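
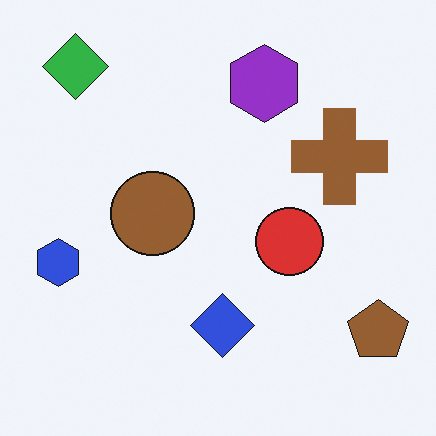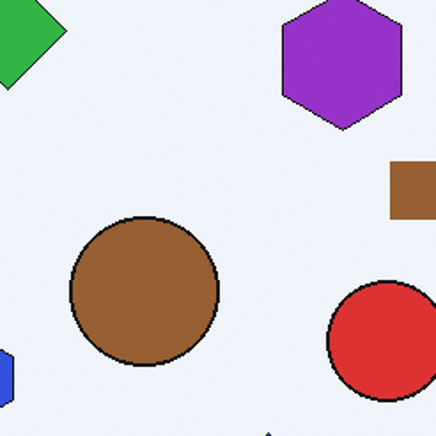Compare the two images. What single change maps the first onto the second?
This is the original image cropped to a noticeably smaller region and rescaled.

The visible shapes are larger and the field of view is narrower; shapes near the original edges may be partly or wholly outside the frame — a crop-and-rescale.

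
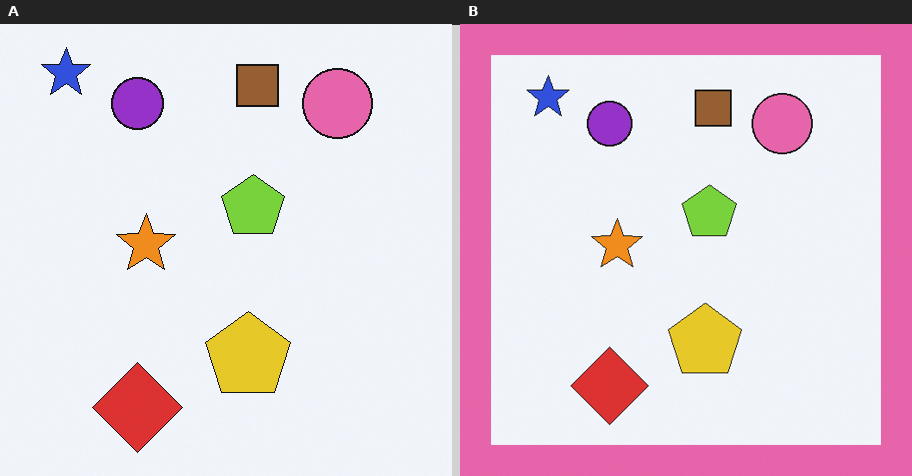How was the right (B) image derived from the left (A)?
This is the original image framed with a pink border.

A solid pink frame runs around the edge of the right (B) image, with the content slightly shrunk inside it.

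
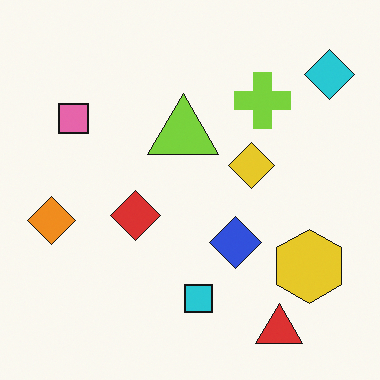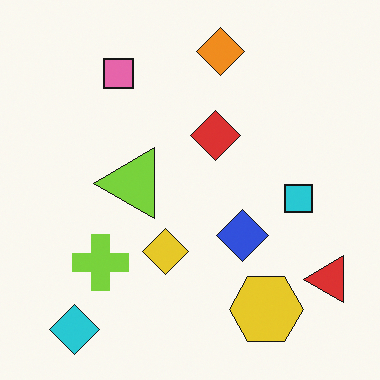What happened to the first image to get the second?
The transformation is: transposed (reflected across the top-left ↔ bottom-right diagonal).

Shapes have swapped their row and column positions — what was in the top-right is now in the bottom-left — a diagonal reflection.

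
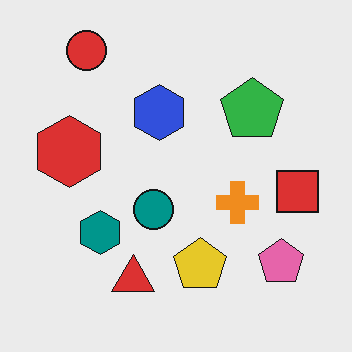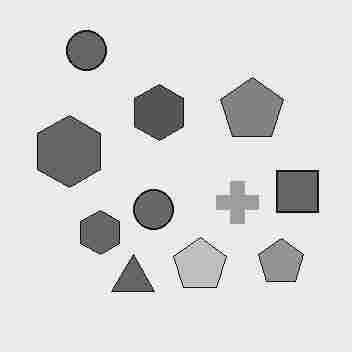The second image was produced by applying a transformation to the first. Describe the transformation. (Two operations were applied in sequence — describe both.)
The transformation is: converted to grayscale, then degraded with heavy JPEG compression.

All color is removed — every shape is now a shade of grey. Blocky 8×8 compression artifacts appear around shape edges and the flat background shows ringing — characteristic JPEG degradation.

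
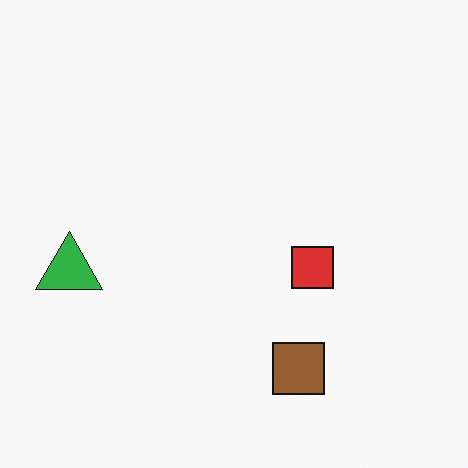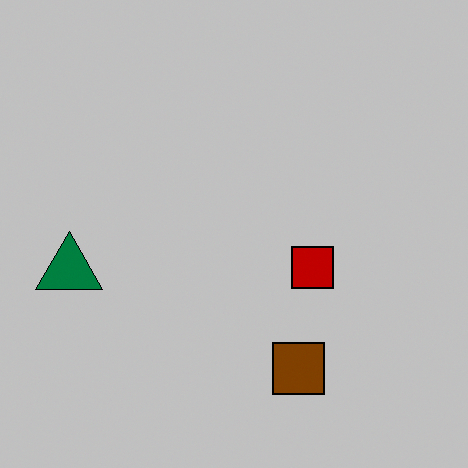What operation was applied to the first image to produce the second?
The second image is the first heavily posterized to just a handful of flat colors.

Each flat color has snapped to a coarser quantized level — most visibly, the near-white background has dropped to a flat grey.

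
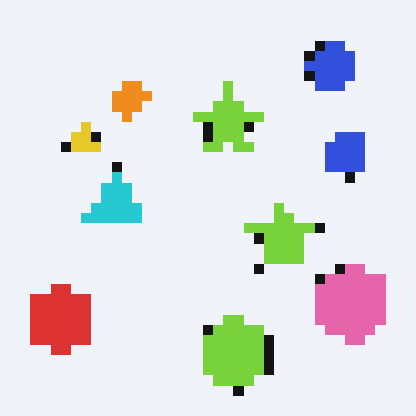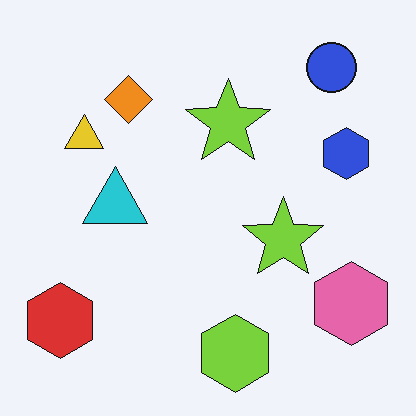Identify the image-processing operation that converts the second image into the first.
The image was heavily pixelated into large blocks.

Shapes are reduced to large square blocks; fine edges and outlines are lost — a downscale-then-upscale (mosaic) effect.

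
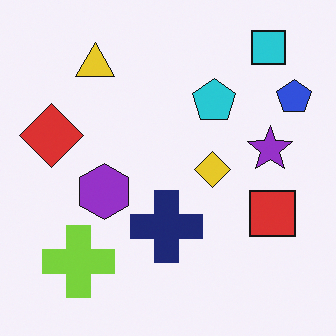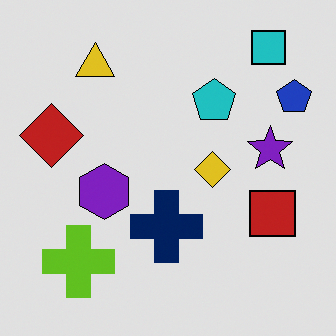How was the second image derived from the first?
The second image is the first posterized to a reduced palette.

Each flat color has snapped to a coarser quantized level — most visibly, the near-white background has dropped to a flat grey.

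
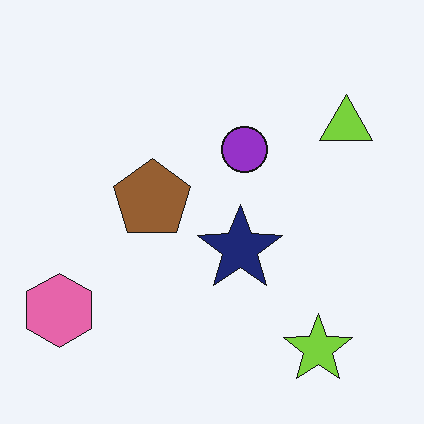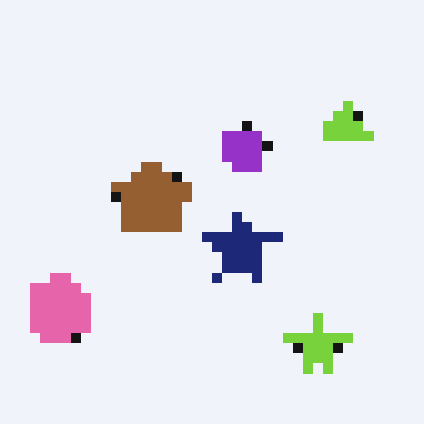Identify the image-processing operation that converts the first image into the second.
It was coarsely pixelated.

Shapes are reduced to large square blocks; fine edges and outlines are lost — a downscale-then-upscale (mosaic) effect.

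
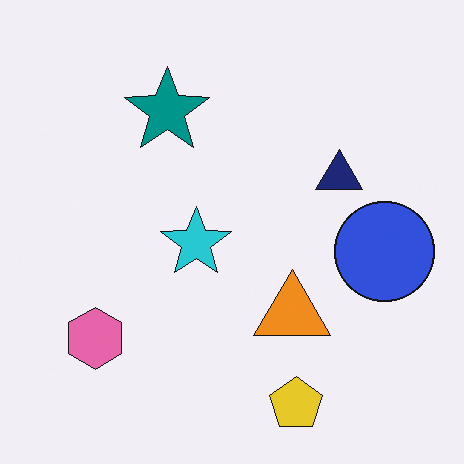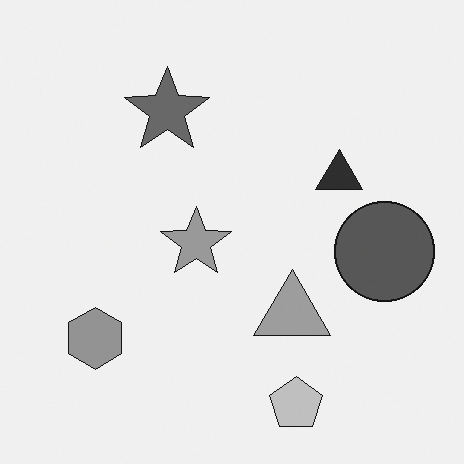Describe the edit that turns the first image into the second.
It was converted to grayscale.

All color is removed — every shape is now a shade of grey.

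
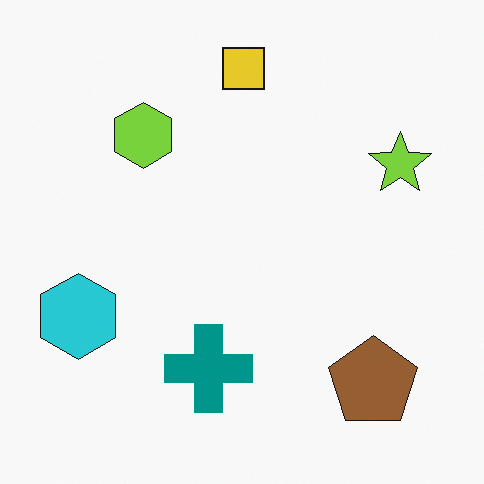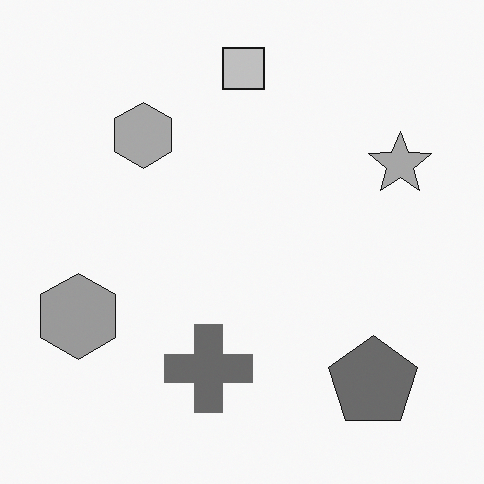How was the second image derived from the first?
The image was converted to grayscale.

All color is removed — every shape is now a shade of grey.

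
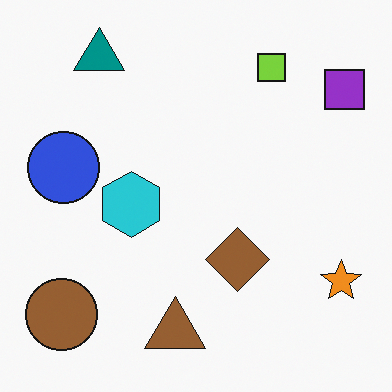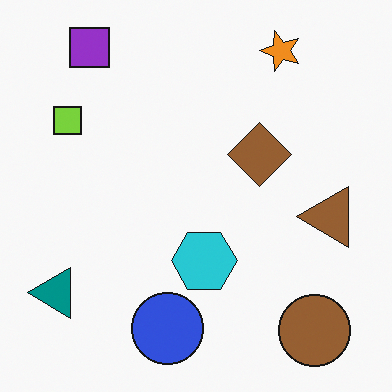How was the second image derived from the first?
This is the original image rotated 90° counter-clockwise.

The purple square sits in the top-right of the first image and the top-left of the second — consistent with a whole-image 90° counter-clockwise rotation.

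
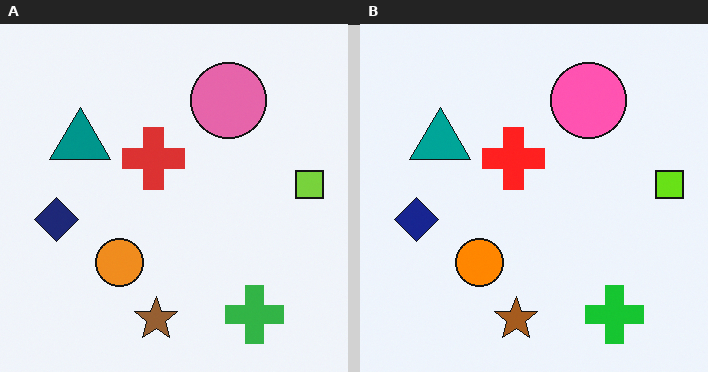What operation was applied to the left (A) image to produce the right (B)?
The transformation is: slightly oversaturated.

All colors are more vivid — a global saturation change.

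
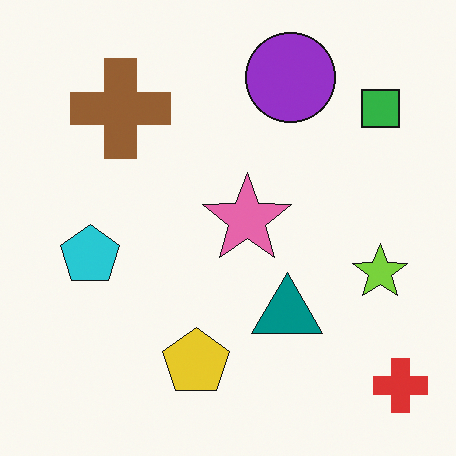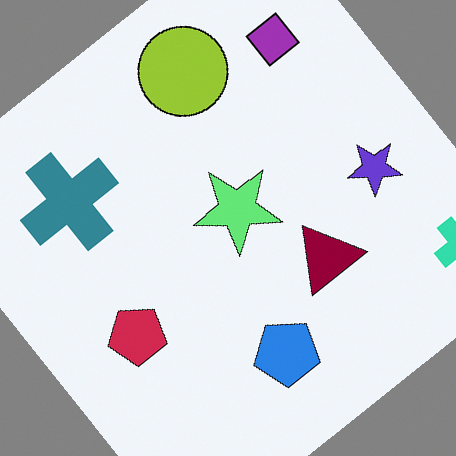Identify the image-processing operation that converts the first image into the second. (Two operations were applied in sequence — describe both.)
The image was rotated counter-clockwise by a large amount — several tens of degrees, then hue-shifted through roughly half the color wheel.

Every shape is tilted by the same angle and the image corners show triangular fill wedges — a whole-image rotation by a non-right angle. Every shape's color has rotated by the same amount around the hue wheel — a uniform hue shift.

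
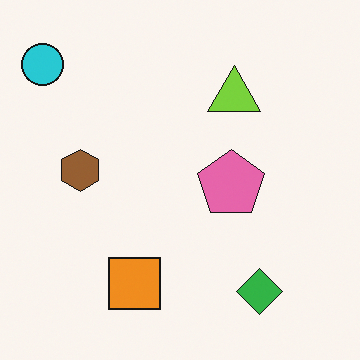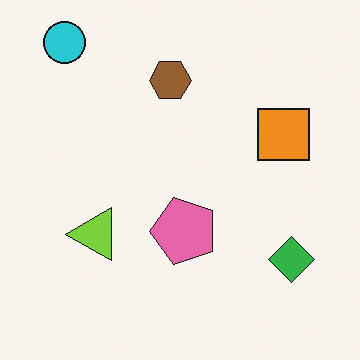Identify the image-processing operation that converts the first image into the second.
The second image is the first transposed (reflected across the top-left ↔ bottom-right diagonal).

Shapes have swapped their row and column positions — what was in the top-right is now in the bottom-left — a diagonal reflection.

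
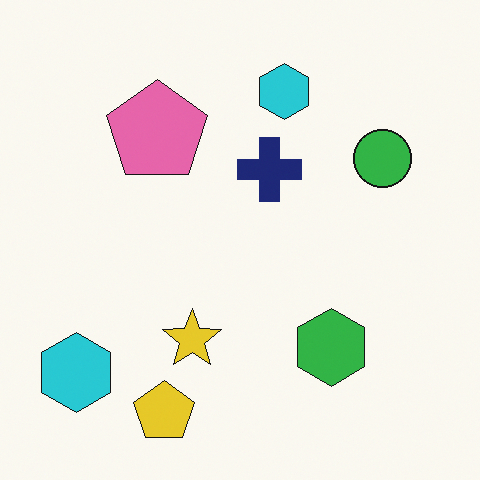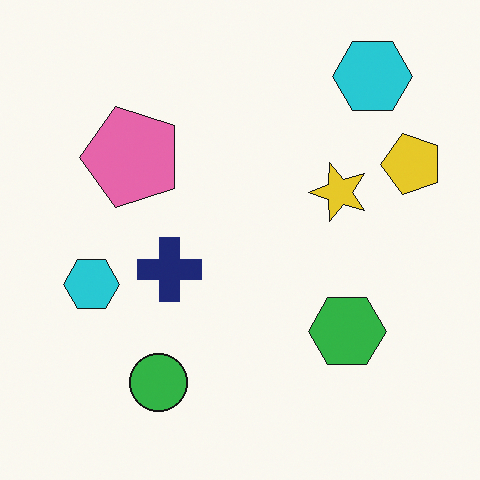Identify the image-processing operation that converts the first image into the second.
The second image is the first transposed (reflected across the top-left ↔ bottom-right diagonal).

Shapes have swapped their row and column positions — what was in the top-right is now in the bottom-left — a diagonal reflection.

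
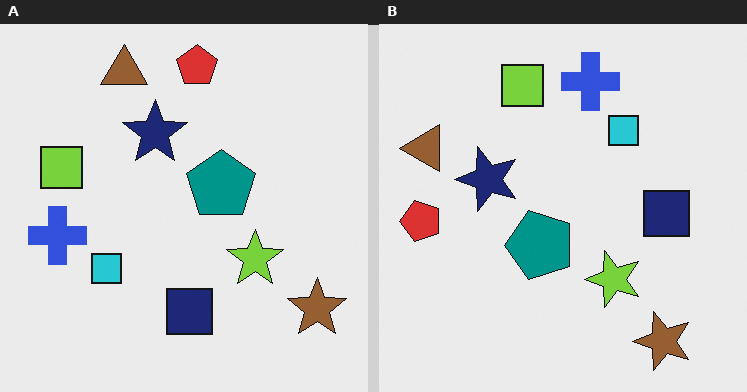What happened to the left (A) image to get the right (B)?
Transposed (reflected across the top-left ↔ bottom-right diagonal).

Shapes have swapped their row and column positions — what was in the top-right is now in the bottom-left — a diagonal reflection.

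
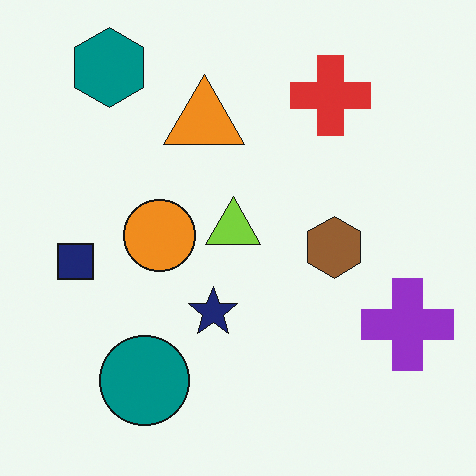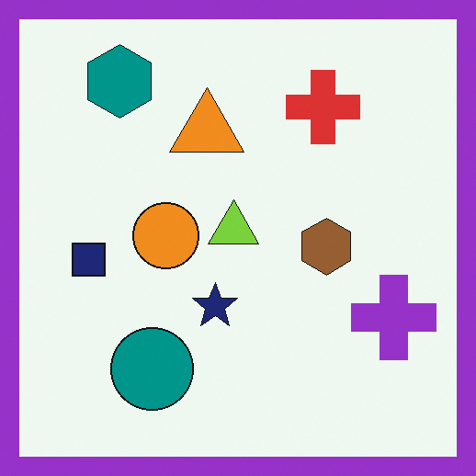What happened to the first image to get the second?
It was framed with a purple border.

A solid purple frame runs around the edge of the second image, with the content slightly shrunk inside it.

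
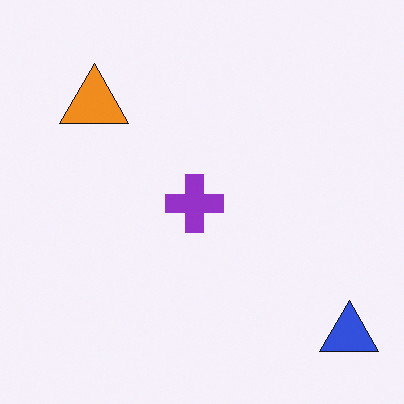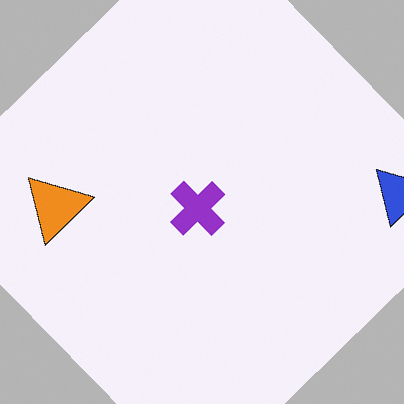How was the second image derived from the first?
The image was rotated counter-clockwise by a large amount — several tens of degrees.

Every shape is tilted by the same angle and the image corners show triangular fill wedges — a whole-image rotation by a non-right angle.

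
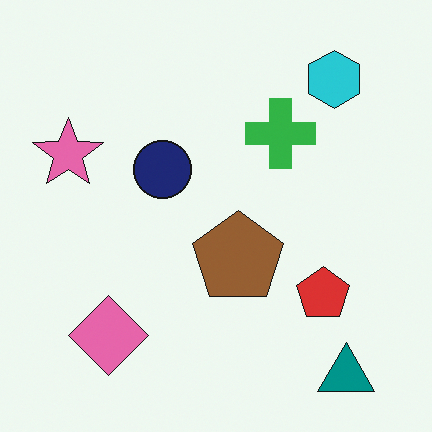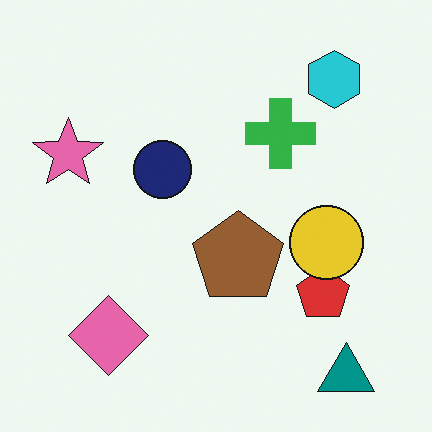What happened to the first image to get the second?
It was overlaid with an additional yellow circle.

A yellow circle appears in the second image that is absent from the first.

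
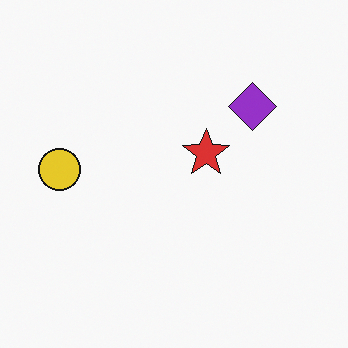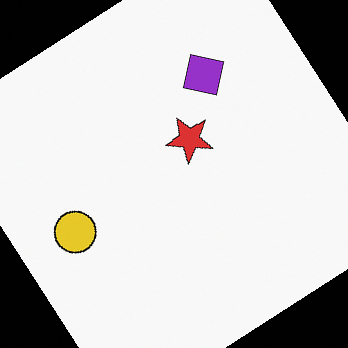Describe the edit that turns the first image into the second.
This is the original image rotated counter-clockwise by a large amount — several tens of degrees.

Every shape is tilted by the same angle and the image corners show triangular fill wedges — a whole-image rotation by a non-right angle.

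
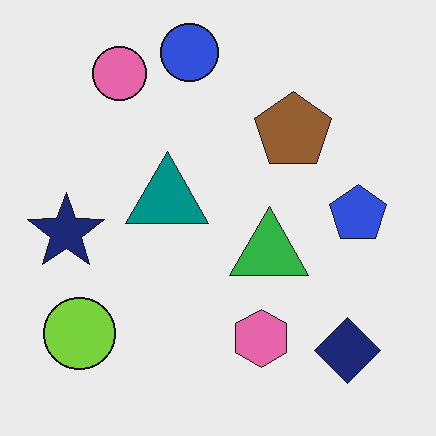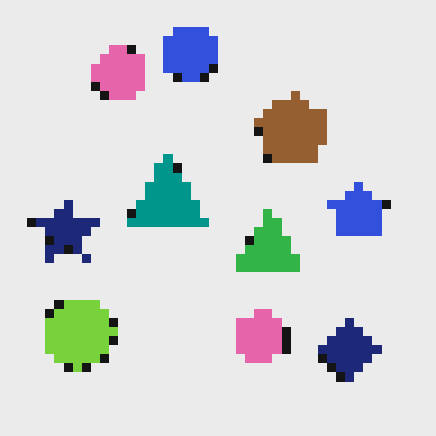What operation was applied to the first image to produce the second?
This is the original image heavily pixelated into large blocks.

Shapes are reduced to large square blocks; fine edges and outlines are lost — a downscale-then-upscale (mosaic) effect.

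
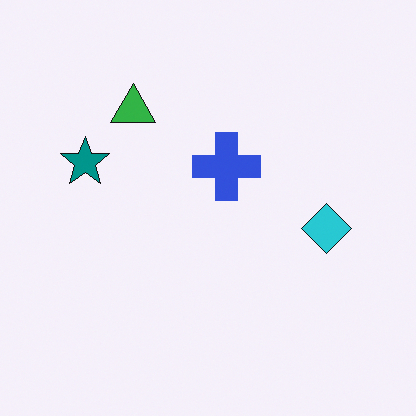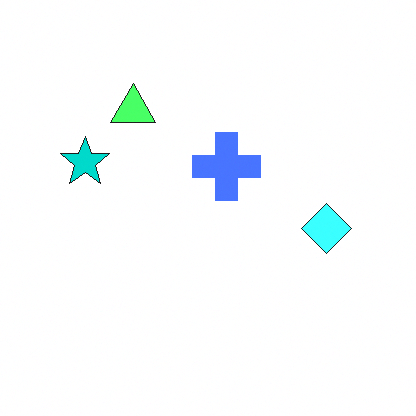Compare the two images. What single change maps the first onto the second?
The image was noticeably brightened.

Every pixel — background and shapes alike — is uniformly brightened.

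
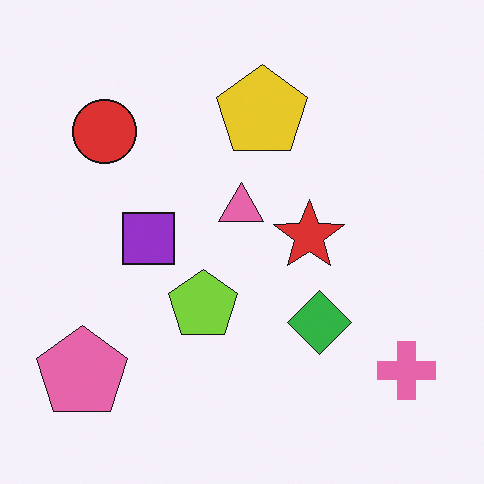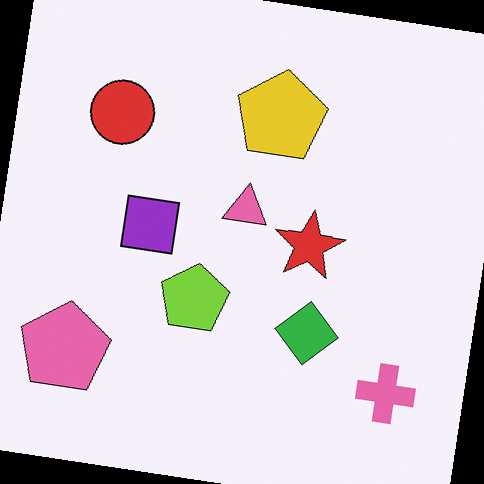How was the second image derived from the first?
This is the original image rotated clockwise by a few degrees.

Every shape is tilted by the same angle and the image corners show triangular fill wedges — a whole-image rotation by a non-right angle.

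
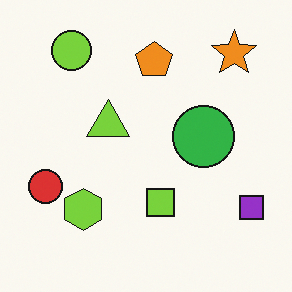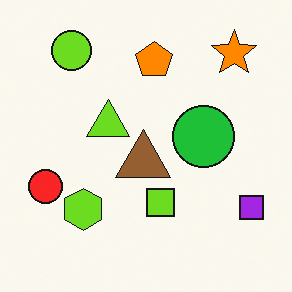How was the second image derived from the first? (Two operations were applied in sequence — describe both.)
The second image is the first slightly oversaturated, then overlaid with an additional brown triangle.

All colors are more vivid — a global saturation change. A brown triangle appears in the second image that is absent from the first.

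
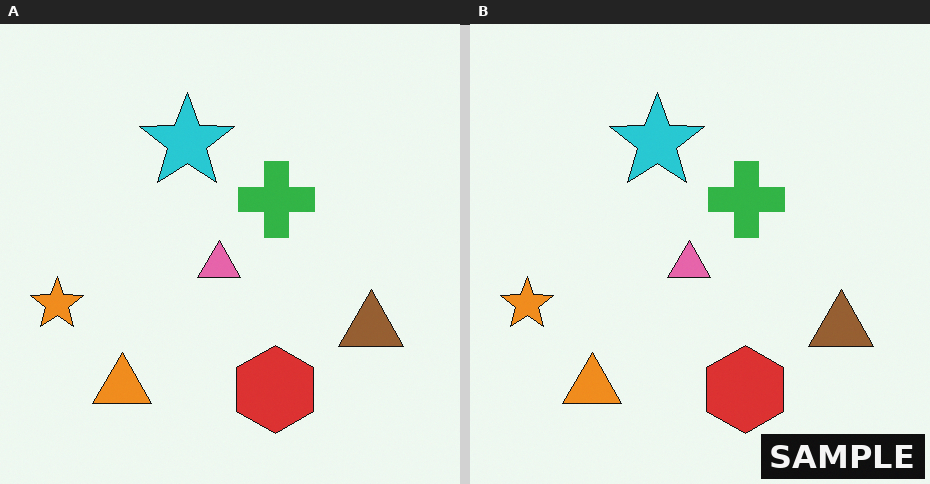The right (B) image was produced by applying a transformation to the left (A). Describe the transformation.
It was watermarked with the text "SAMPLE" in the lower-right corner.

A dark label reading "SAMPLE" appears in the lower-right corner.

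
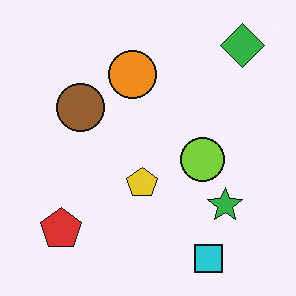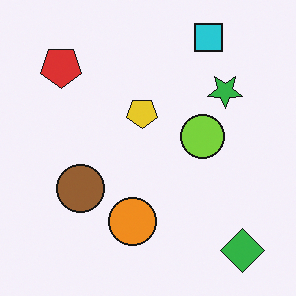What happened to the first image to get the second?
This is the original image flipped vertically (top ↔ bottom).

The cyan square is in the bottom-right of the first image and the top-right of the second — shapes on opposite sides of the horizontal midline have swapped in a mirror flip.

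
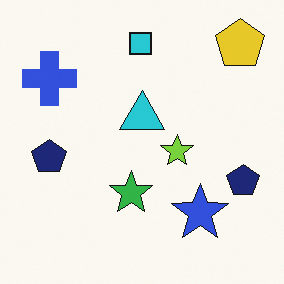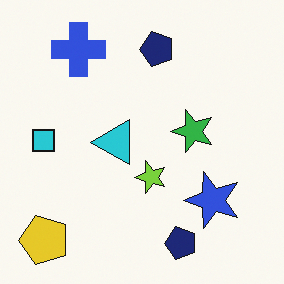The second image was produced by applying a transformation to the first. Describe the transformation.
The second image is the first transposed (reflected across the top-left ↔ bottom-right diagonal).

Shapes have swapped their row and column positions — what was in the top-right is now in the bottom-left — a diagonal reflection.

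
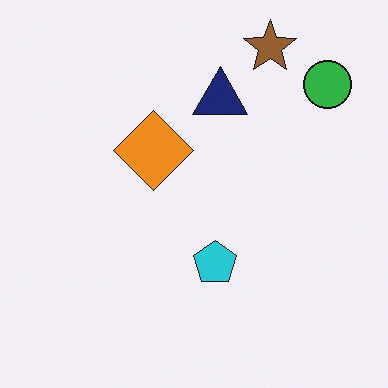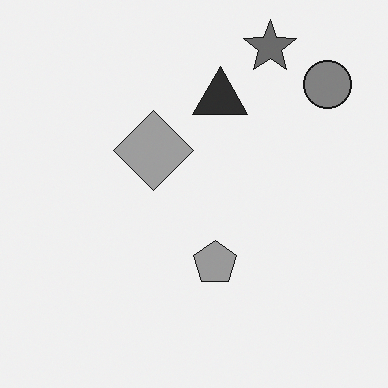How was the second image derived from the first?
The second image is the first converted to grayscale.

All color is removed — every shape is now a shade of grey.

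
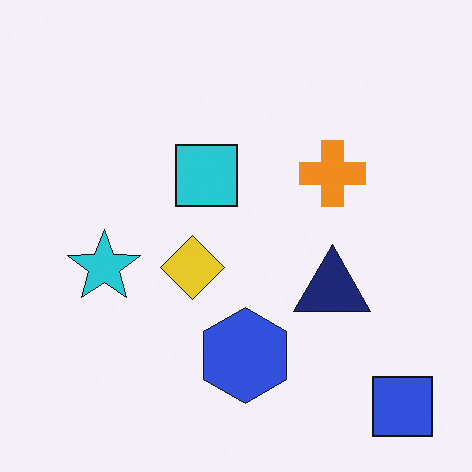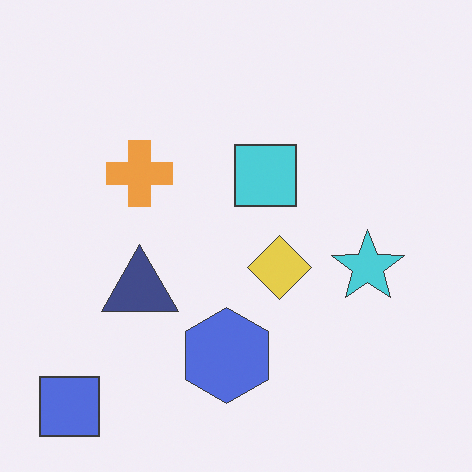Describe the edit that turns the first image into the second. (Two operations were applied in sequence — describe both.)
Given slightly reduced contrast, then flipped horizontally (left ↔ right).

Tones are pushed toward mid-grey across the whole image — a global contrast change. The blue square is in the bottom-right of the first image and the bottom-left of the second — shapes on opposite sides of the vertical midline have swapped in a mirror flip.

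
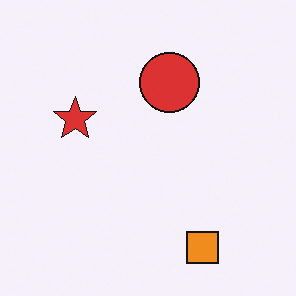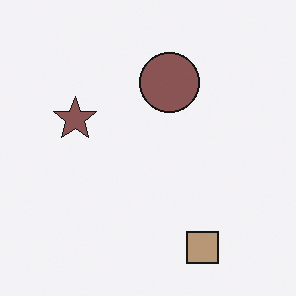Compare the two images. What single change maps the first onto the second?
It was heavily desaturated.

All colors are more muted and greyish — a global saturation change.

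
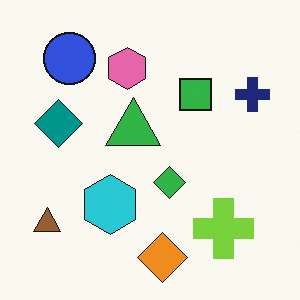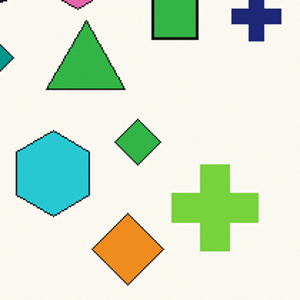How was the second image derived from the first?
The second image is the first cropped to a modestly smaller region and rescaled.

The visible shapes are larger and the field of view is narrower; shapes near the original edges may be partly or wholly outside the frame — a crop-and-rescale.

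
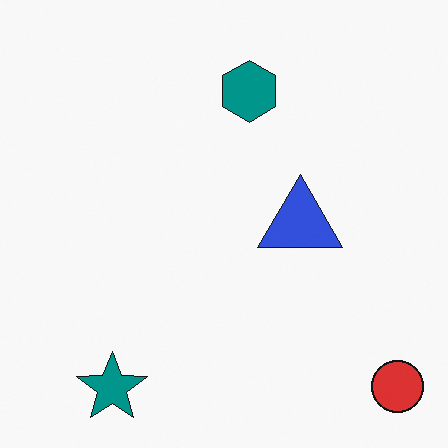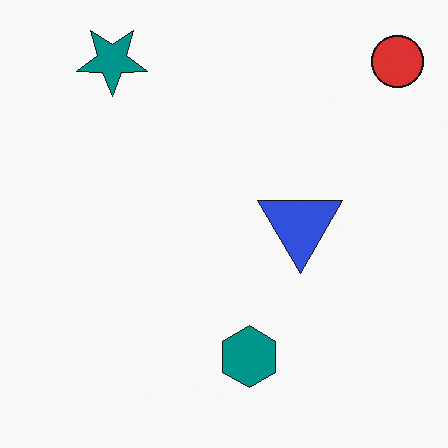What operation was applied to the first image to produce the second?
The second image is the first flipped vertically (top ↔ bottom).

The teal star is in the bottom-left of the first image and the top-left of the second — shapes on opposite sides of the horizontal midline have swapped in a mirror flip.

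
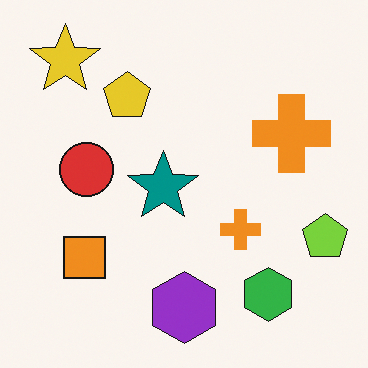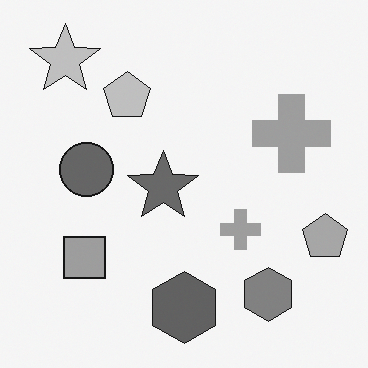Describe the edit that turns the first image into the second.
It was converted to grayscale.

All color is removed — every shape is now a shade of grey.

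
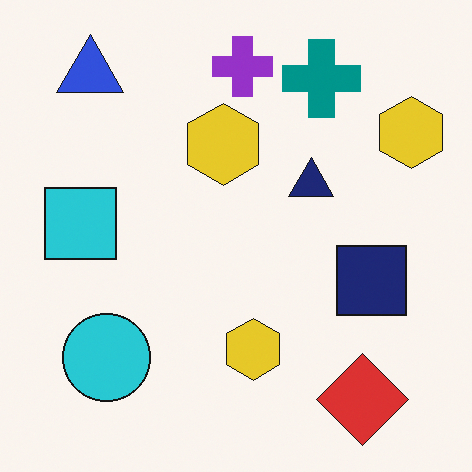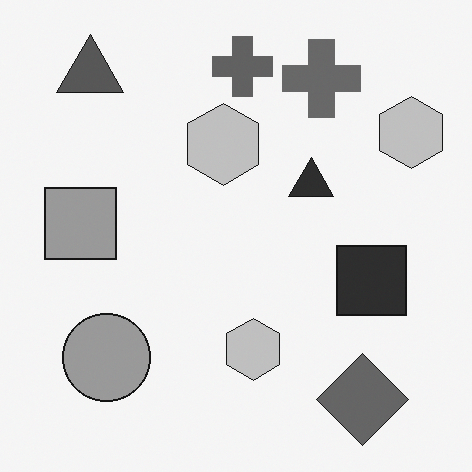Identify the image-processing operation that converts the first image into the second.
This is the original image converted to grayscale.

All color is removed — every shape is now a shade of grey.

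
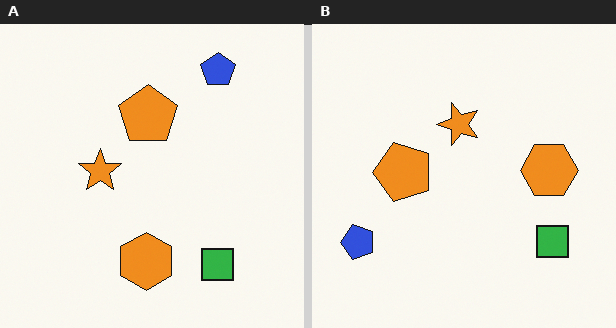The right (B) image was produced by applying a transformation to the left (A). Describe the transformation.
The right (B) image is the left (A) transposed (reflected across the top-left ↔ bottom-right diagonal).

Shapes have swapped their row and column positions — what was in the top-right is now in the bottom-left — a diagonal reflection.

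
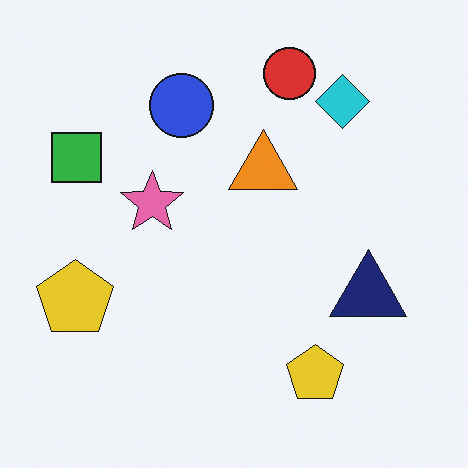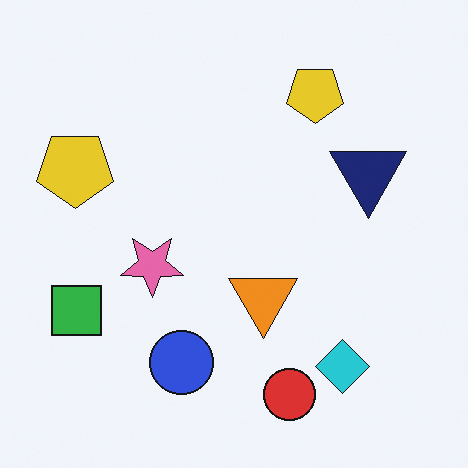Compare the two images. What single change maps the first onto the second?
Flipped vertically (top ↔ bottom).

The red circle is in the top of the first image and the bottom of the second — shapes on opposite sides of the horizontal midline have swapped in a mirror flip.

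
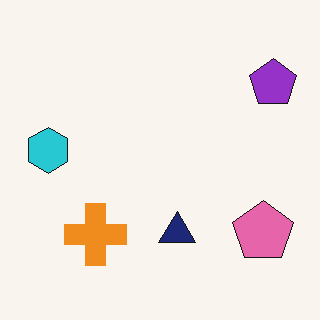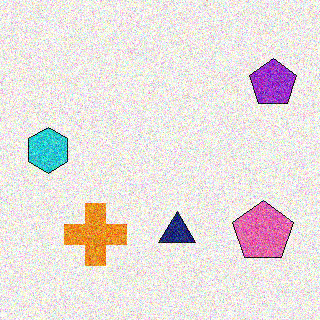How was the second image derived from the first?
The second image is the first degraded with heavy additive noise.

Random speckle covers the whole image, including the flat background.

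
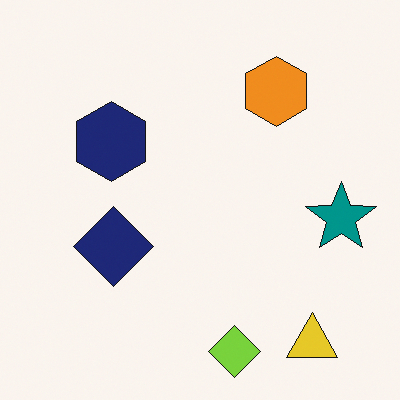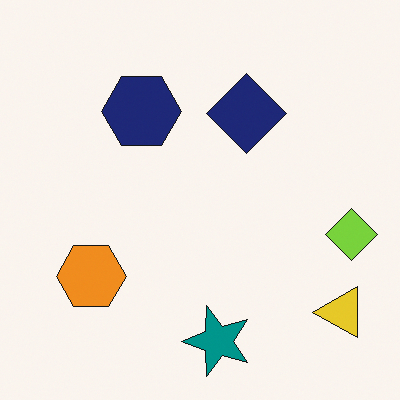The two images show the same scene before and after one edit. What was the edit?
This is the original image transposed (reflected across the top-left ↔ bottom-right diagonal).

Shapes have swapped their row and column positions — what was in the top-right is now in the bottom-left — a diagonal reflection.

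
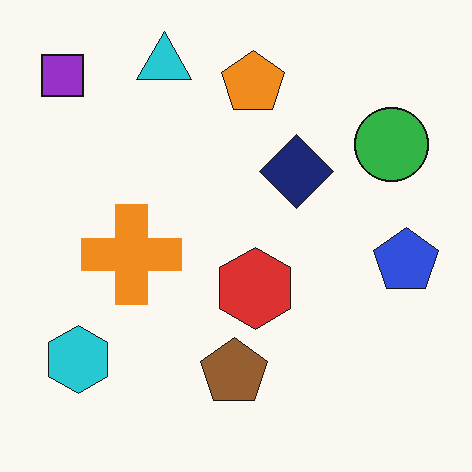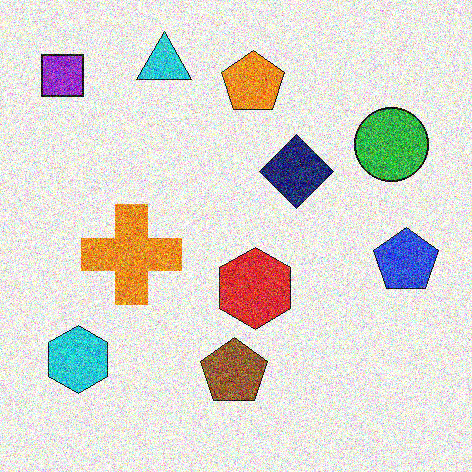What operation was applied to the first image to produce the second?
It was degraded with a thick layer of grain.

Random speckle covers the whole image, including the flat background.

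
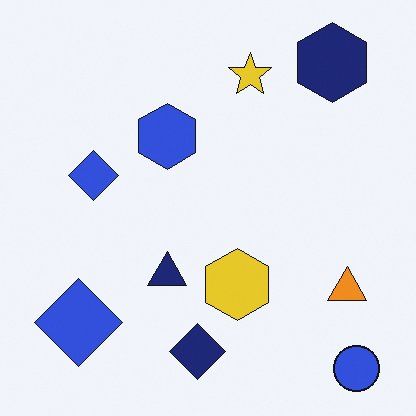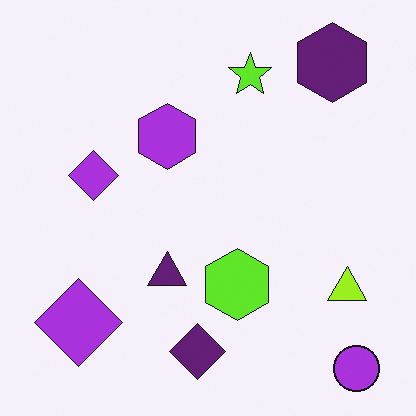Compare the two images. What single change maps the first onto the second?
It was hue-shifted slightly.

Every shape's color has rotated by the same amount around the hue wheel — a uniform hue shift.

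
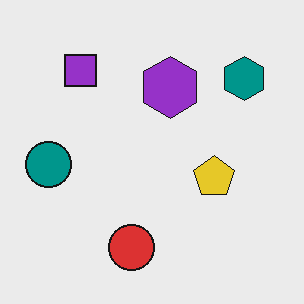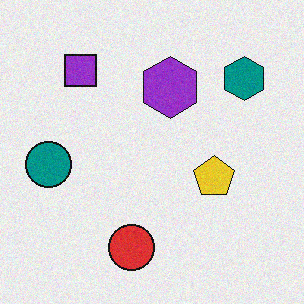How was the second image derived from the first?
It was degraded with a light layer of grain.

Random speckle covers the whole image, including the flat background.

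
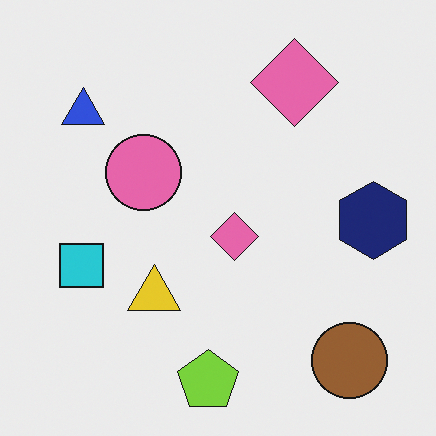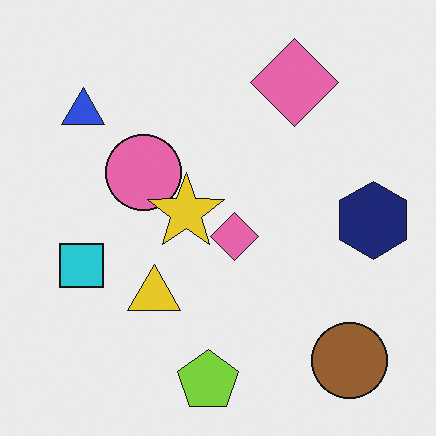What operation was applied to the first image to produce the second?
The image was overlaid with an additional yellow star.

A yellow star appears in the second image that is absent from the first.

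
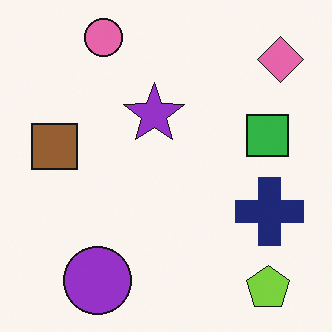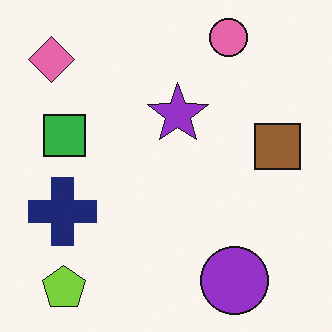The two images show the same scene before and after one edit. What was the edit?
This is the original image flipped horizontally (left ↔ right).

The pink diamond is in the top-right of the first image and the top-left of the second — shapes on opposite sides of the vertical midline have swapped in a mirror flip.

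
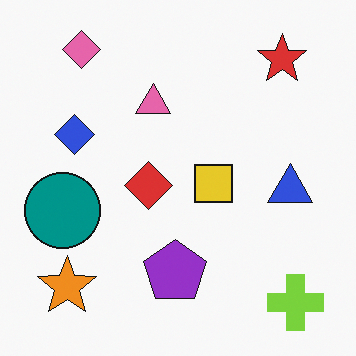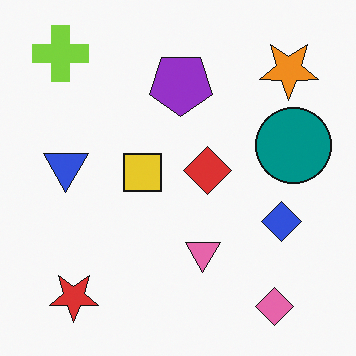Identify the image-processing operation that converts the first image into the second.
The image was rotated 180°.

The lime cross sits in the bottom-right of the first image and the top-left of the second — consistent with a whole-image 180° rotation.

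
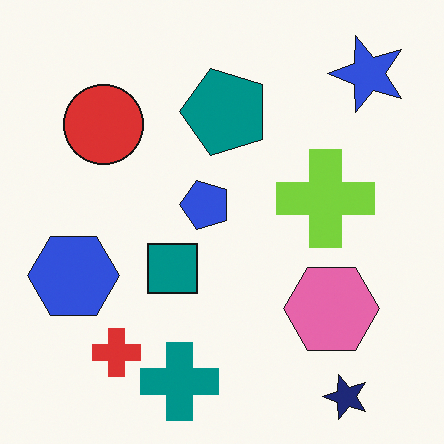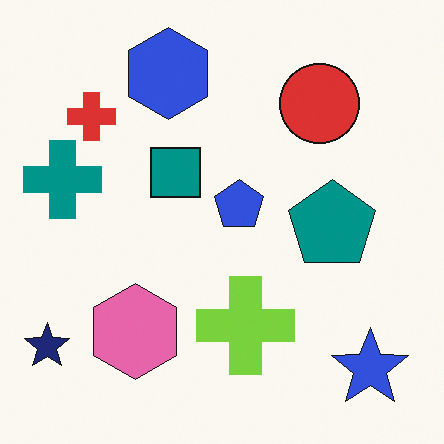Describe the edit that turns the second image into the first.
It was rotated 90° counter-clockwise.

The navy star sits in the bottom-left of the second image and the bottom-right of the first — consistent with a whole-image 90° counter-clockwise rotation.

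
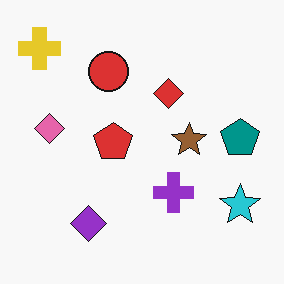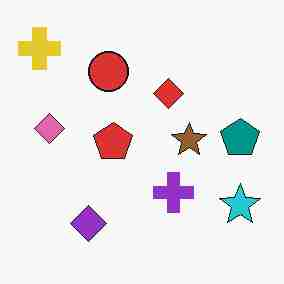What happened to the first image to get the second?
Degraded with heavy JPEG compression.

Blocky 8×8 compression artifacts appear around shape edges and the flat background shows ringing — characteristic JPEG degradation.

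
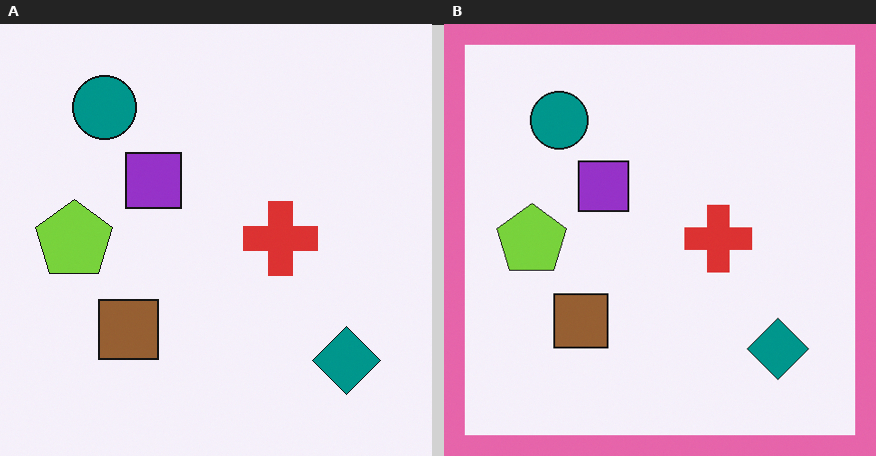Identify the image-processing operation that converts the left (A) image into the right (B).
The image was framed with a pink border.

A solid pink frame runs around the edge of the right (B) image, with the content slightly shrunk inside it.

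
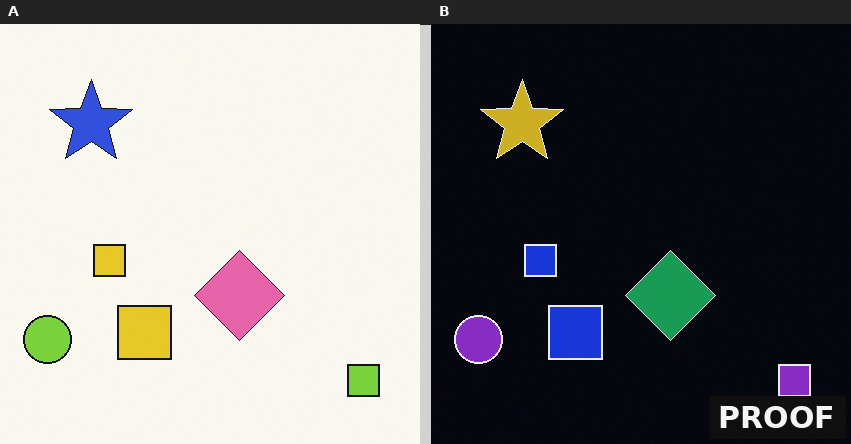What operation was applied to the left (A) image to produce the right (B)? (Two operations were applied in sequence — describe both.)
It was color-inverted (negative), then watermarked with the text "PROOF" in the lower-right corner.

The light background has become dark and every shape's color is its complement — a photographic negative. A dark label reading "PROOF" appears in the lower-right corner.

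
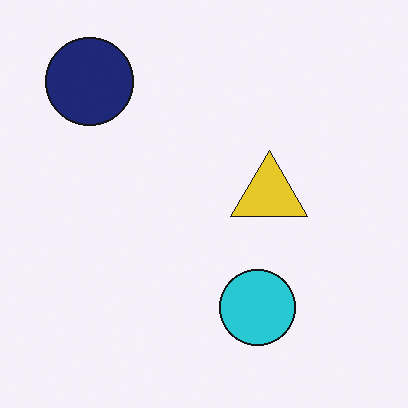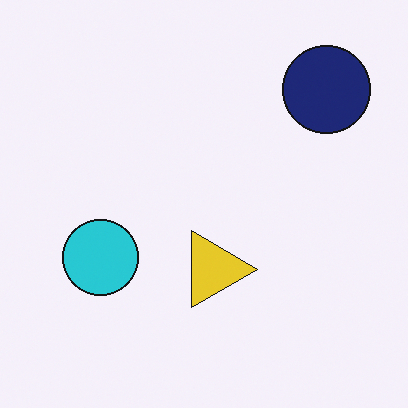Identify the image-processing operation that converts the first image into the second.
The transformation is: rotated 90° clockwise.

The navy circle sits in the top-left of the first image and the top-right of the second — consistent with a whole-image 90° clockwise rotation.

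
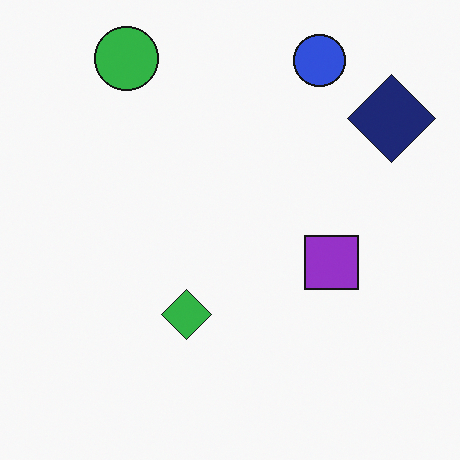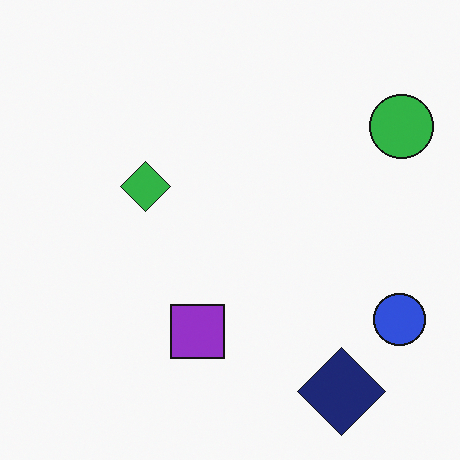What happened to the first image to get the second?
It was rotated 90° clockwise.

The green circle sits in the top-left of the first image and the top-right of the second — consistent with a whole-image 90° clockwise rotation.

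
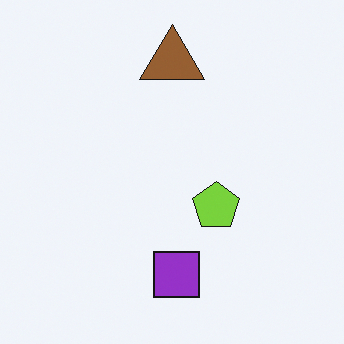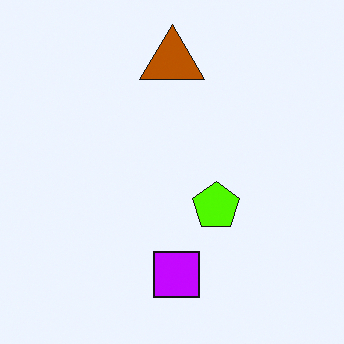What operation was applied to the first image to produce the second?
This is the original image made much more vivid (saturation change).

All colors are more vivid — a global saturation change.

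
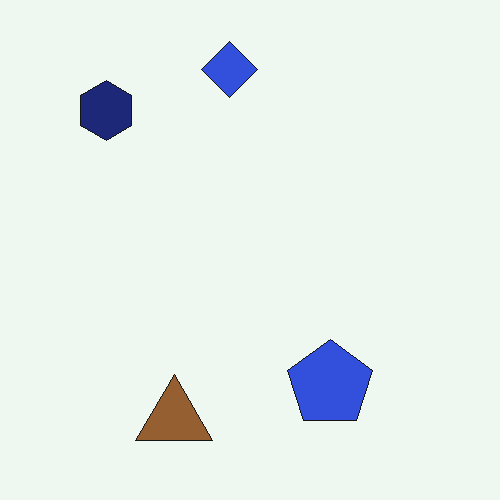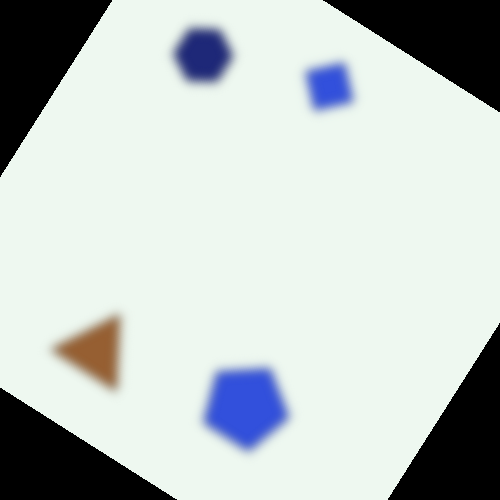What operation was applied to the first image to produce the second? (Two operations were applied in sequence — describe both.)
This is the original image heavily blurred, then rotated clockwise by a large amount — several tens of degrees.

Shape edges and outlines are uniformly softened across the whole image. Every shape is tilted by the same angle and the image corners show triangular fill wedges — a whole-image rotation by a non-right angle.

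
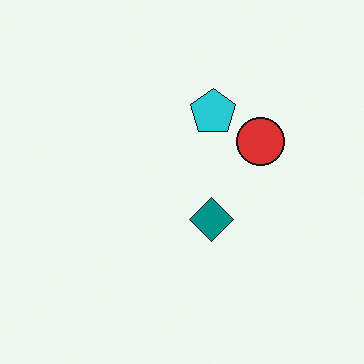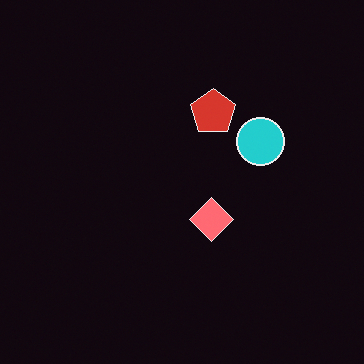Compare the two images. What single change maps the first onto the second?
Color-inverted (negative).

The light background has become dark and every shape's color is its complement — a photographic negative.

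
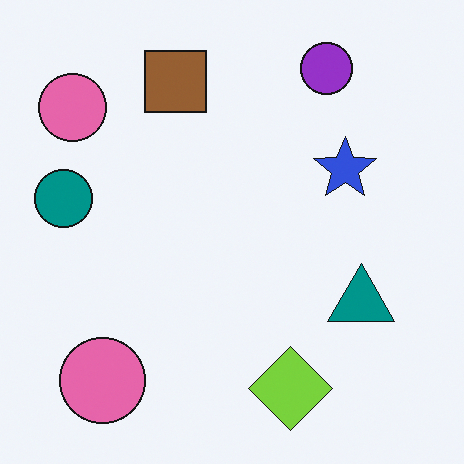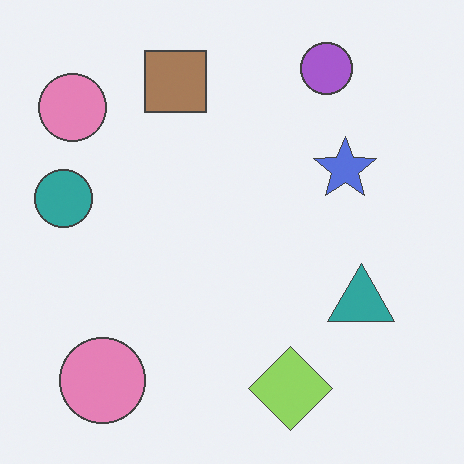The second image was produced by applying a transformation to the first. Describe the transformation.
The second image is the first given slightly reduced contrast.

Tones are pushed toward mid-grey across the whole image — a global contrast change.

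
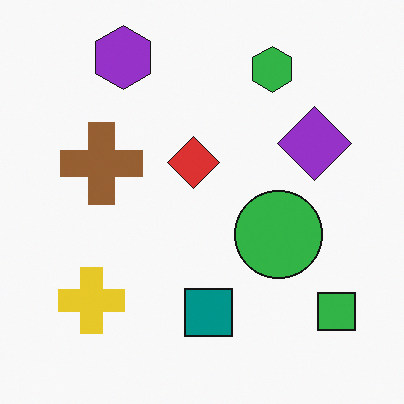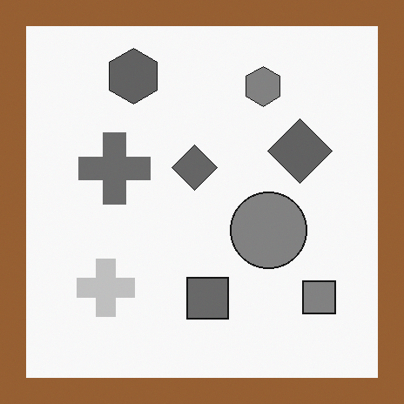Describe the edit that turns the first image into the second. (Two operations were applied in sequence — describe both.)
Converted to grayscale, then framed with a brown border.

All color is removed — every shape is now a shade of grey. A solid brown frame runs around the edge of the second image, with the content slightly shrunk inside it.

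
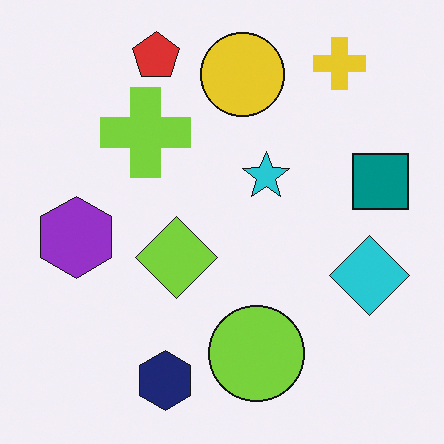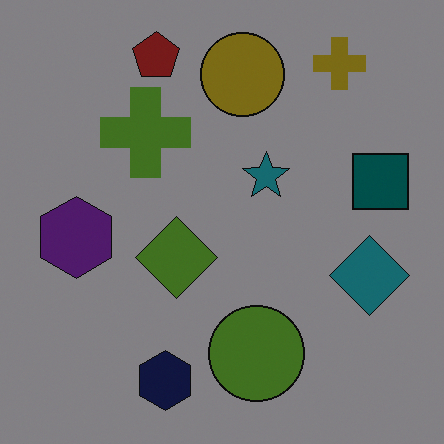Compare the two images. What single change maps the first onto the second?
Noticeably darkened.

Every pixel — background and shapes alike — is uniformly darkened.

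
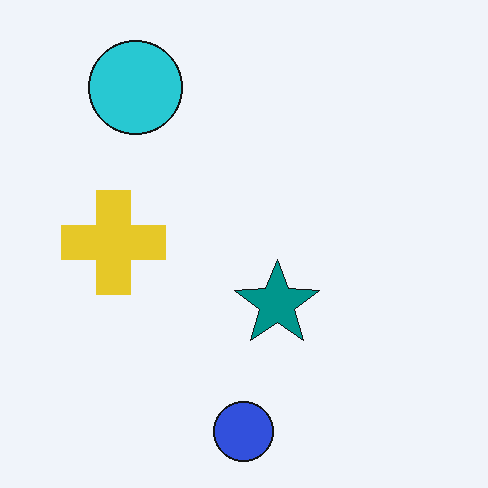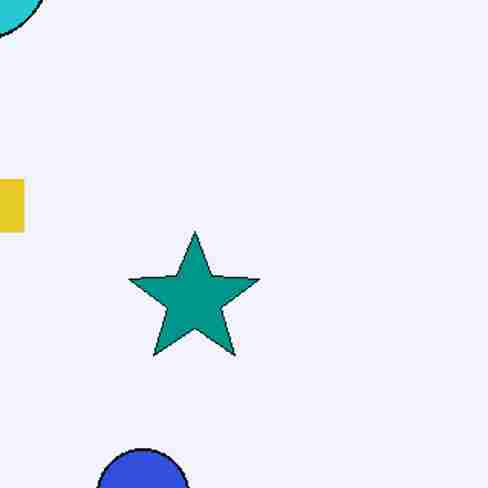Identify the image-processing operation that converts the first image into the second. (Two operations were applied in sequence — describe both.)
Cropped slightly and scaled back up, then heavily JPEG-compressed with obvious blocking artifacts.

The visible shapes are larger and the field of view is narrower; shapes near the original edges may be partly or wholly outside the frame — a crop-and-rescale. Blocky 8×8 compression artifacts appear around shape edges and the flat background shows ringing — characteristic JPEG degradation.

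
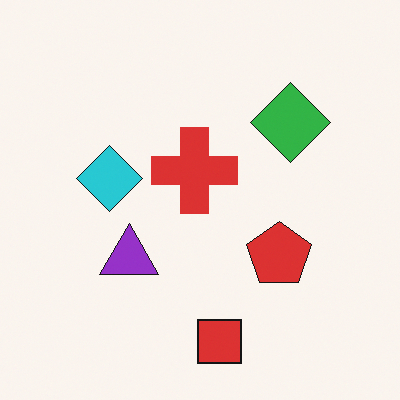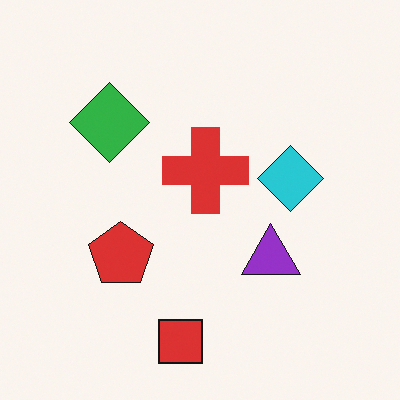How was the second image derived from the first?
The second image is the first flipped horizontally (left ↔ right).

The cyan diamond is in the left of the first image and the right of the second — shapes on opposite sides of the vertical midline have swapped in a mirror flip.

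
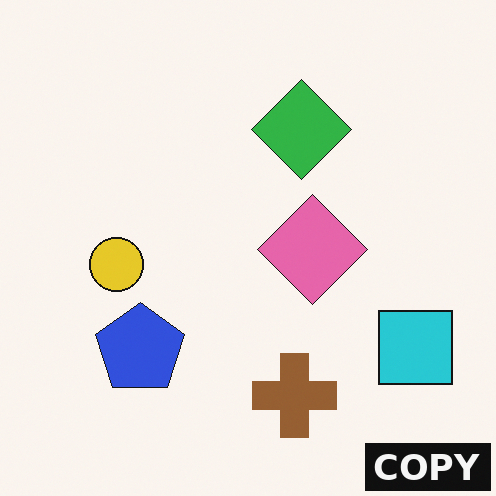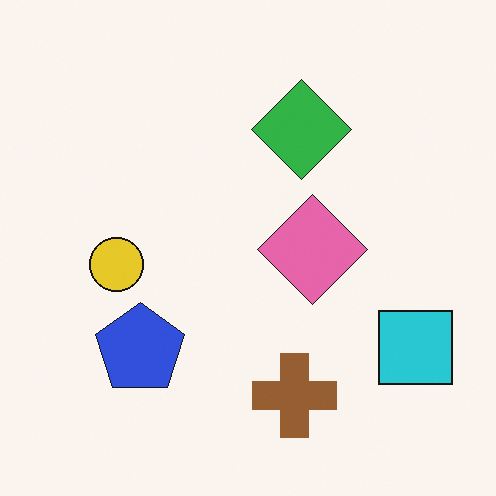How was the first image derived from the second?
It was watermarked with the text "COPY" in the lower-right corner.

A dark label reading "COPY" appears in the lower-right corner.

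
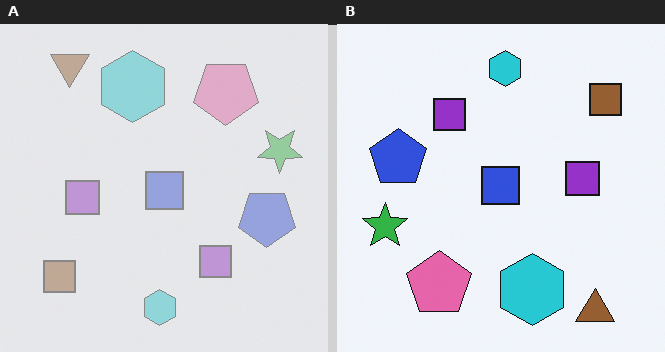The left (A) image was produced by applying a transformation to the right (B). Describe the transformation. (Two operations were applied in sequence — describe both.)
Rotated 180°, then washed out (contrast reduced).

The brown triangle sits in the bottom-right of the right (B) image and the top-left of the left (A) — consistent with a whole-image 180° rotation. Tones are pushed toward mid-grey across the whole image — a global contrast change.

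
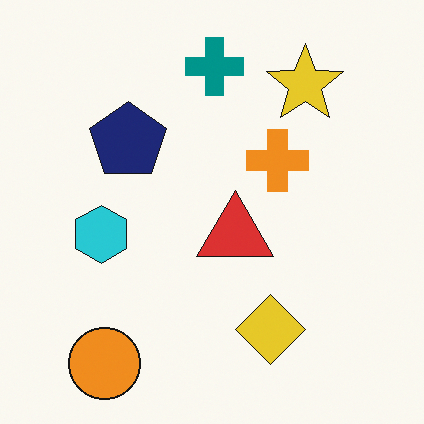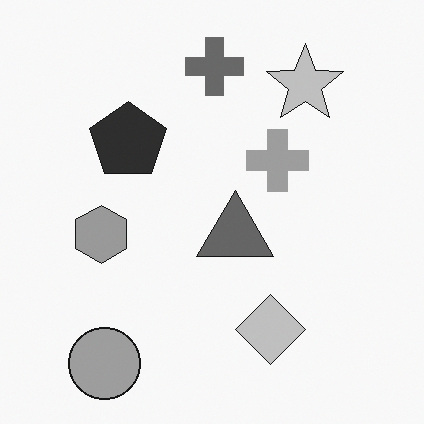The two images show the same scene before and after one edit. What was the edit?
This is the original image converted to grayscale.

All color is removed — every shape is now a shade of grey.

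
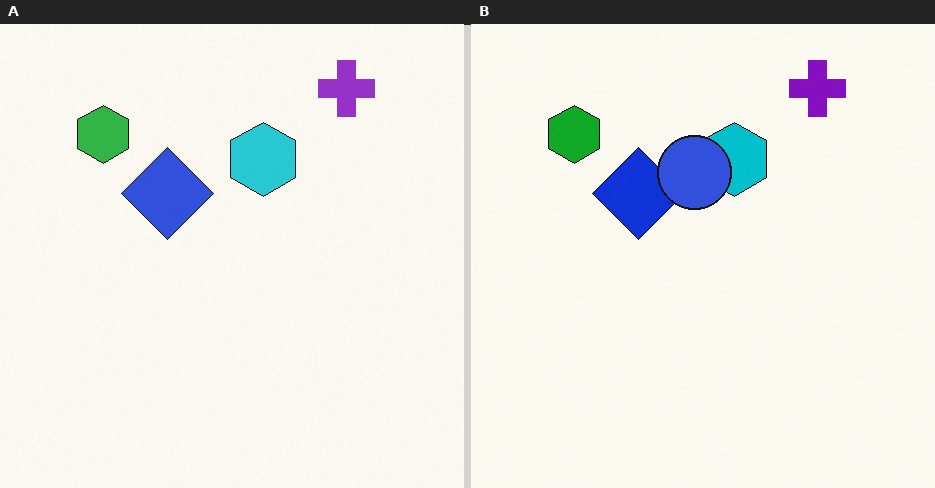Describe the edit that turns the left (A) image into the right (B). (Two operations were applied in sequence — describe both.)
The right (B) image is the left (A) given slightly increased contrast, then overlaid with an additional blue circle.

Tones are pushed away from mid-grey across the whole image — a global contrast change. A blue circle appears in the right (B) image that is absent from the left (A).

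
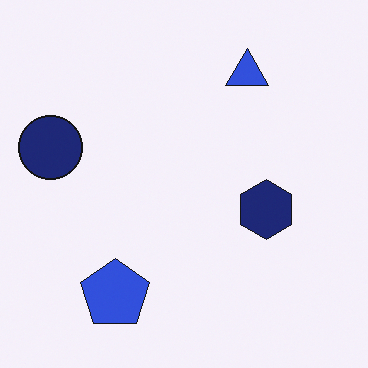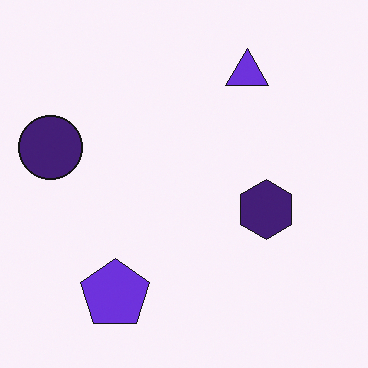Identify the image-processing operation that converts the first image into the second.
The transformation is: hue-shifted slightly.

Every shape's color has rotated by the same amount around the hue wheel — a uniform hue shift.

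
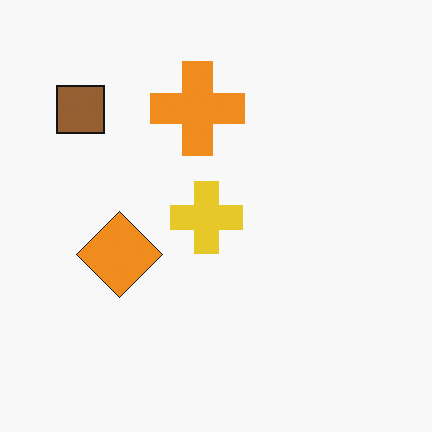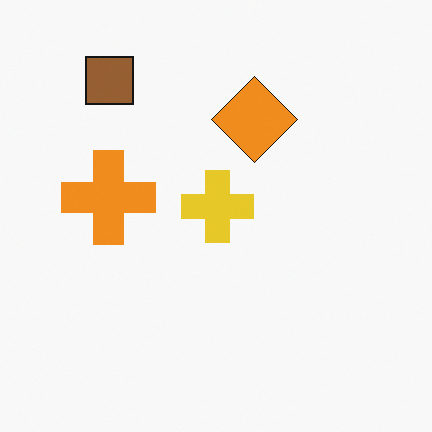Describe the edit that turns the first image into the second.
The transformation is: transposed (reflected across the top-left ↔ bottom-right diagonal).

Shapes have swapped their row and column positions — what was in the top-right is now in the bottom-left — a diagonal reflection.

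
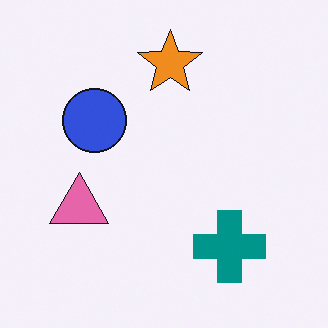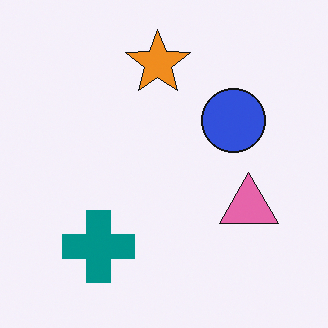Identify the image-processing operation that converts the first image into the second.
The image was flipped horizontally (left ↔ right).

The pink triangle is in the left of the first image and the right of the second — shapes on opposite sides of the vertical midline have swapped in a mirror flip.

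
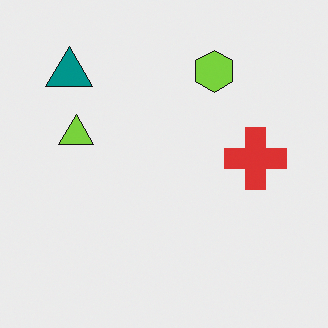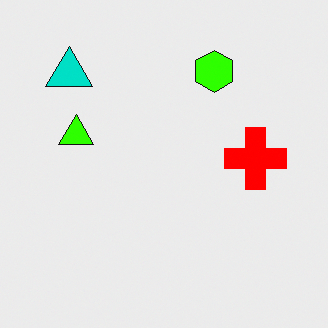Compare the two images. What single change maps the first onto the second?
The second image is the first heavily oversaturated.

All colors are more vivid — a global saturation change.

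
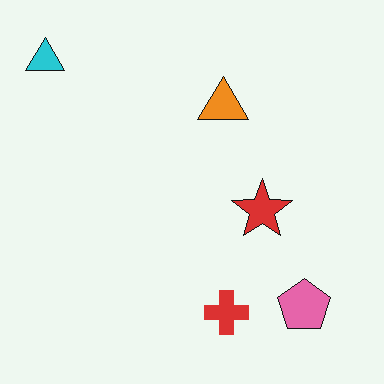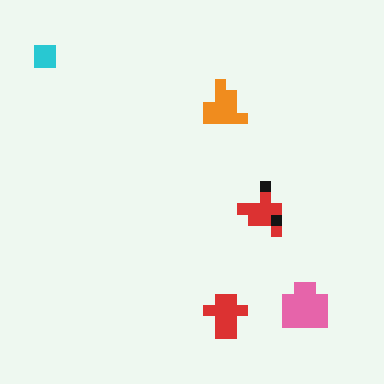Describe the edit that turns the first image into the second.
This is the original image heavily pixelated into large blocks.

Shapes are reduced to large square blocks; fine edges and outlines are lost — a downscale-then-upscale (mosaic) effect.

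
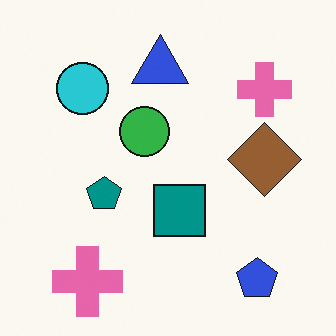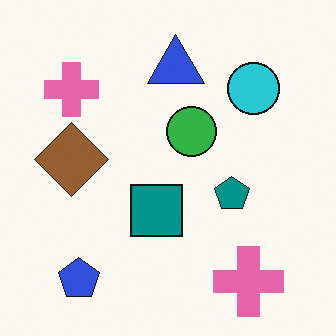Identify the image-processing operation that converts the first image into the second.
This is the original image flipped horizontally (left ↔ right).

The brown diamond is in the right of the first image and the left of the second — shapes on opposite sides of the vertical midline have swapped in a mirror flip.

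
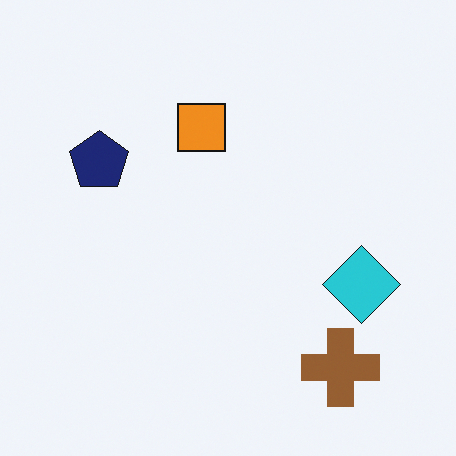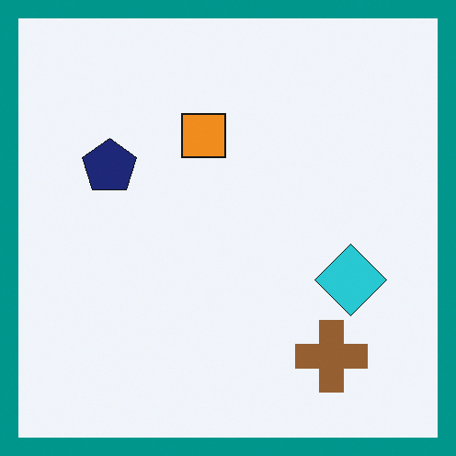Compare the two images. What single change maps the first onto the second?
The transformation is: framed with a teal border.

A solid teal frame runs around the edge of the second image, with the content slightly shrunk inside it.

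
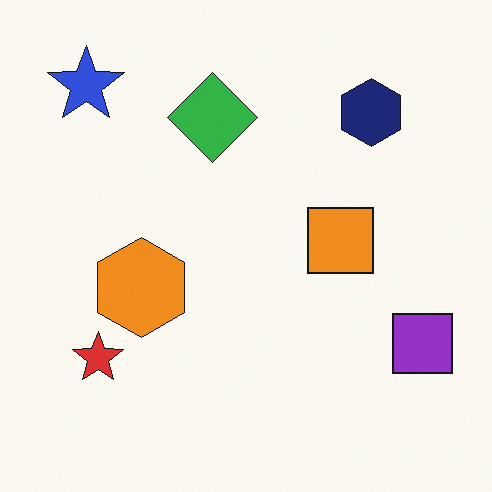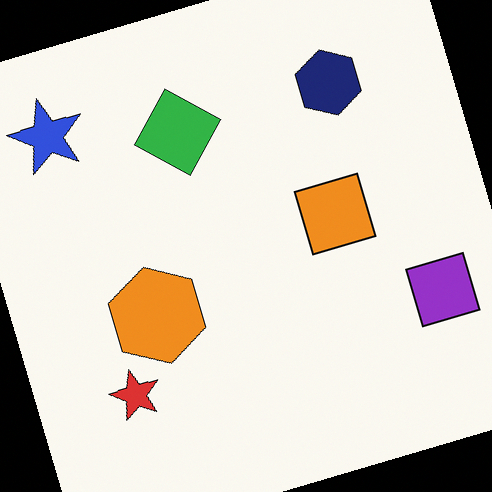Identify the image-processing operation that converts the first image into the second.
The second image is the first rotated counter-clockwise by a clearly visible amount.

Every shape is tilted by the same angle and the image corners show triangular fill wedges — a whole-image rotation by a non-right angle.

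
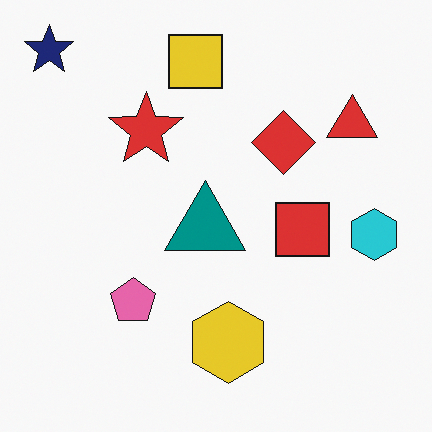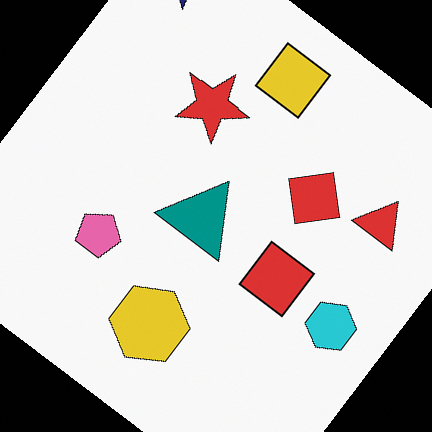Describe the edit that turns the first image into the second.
This is the original image rotated clockwise by a large amount — several tens of degrees.

Every shape is tilted by the same angle and the image corners show triangular fill wedges — a whole-image rotation by a non-right angle.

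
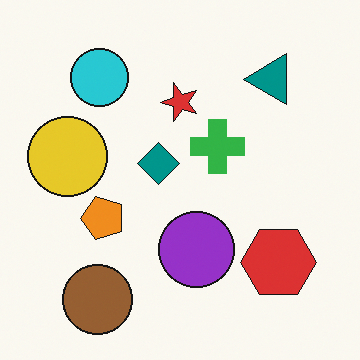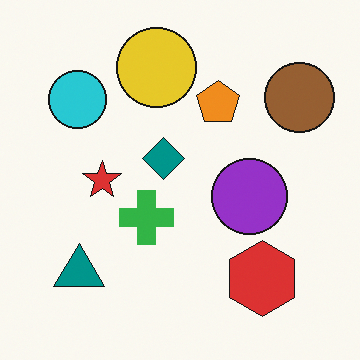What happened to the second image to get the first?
The image was transposed (reflected across the top-left ↔ bottom-right diagonal).

Shapes have swapped their row and column positions — what was in the top-right is now in the bottom-left — a diagonal reflection.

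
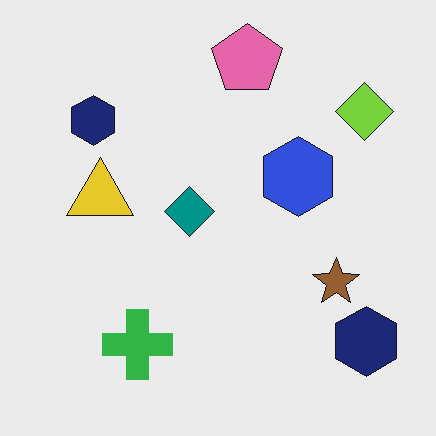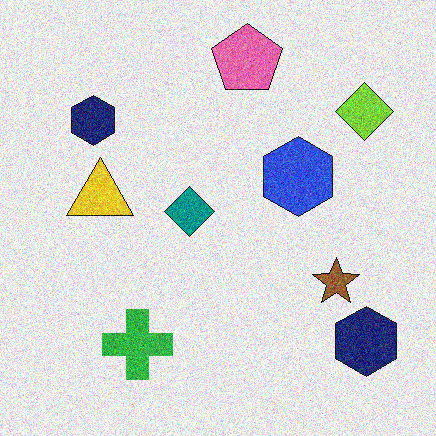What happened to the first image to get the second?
The image was degraded with moderate additive noise.

Random speckle covers the whole image, including the flat background.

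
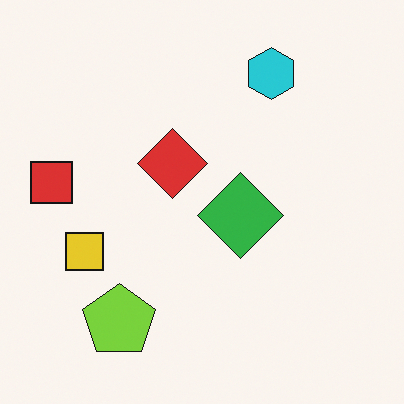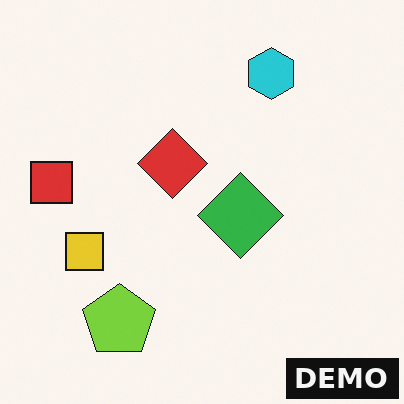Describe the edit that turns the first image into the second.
The second image is the first watermarked with the text "DEMO" in the lower-right corner.

A dark label reading "DEMO" appears in the lower-right corner.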